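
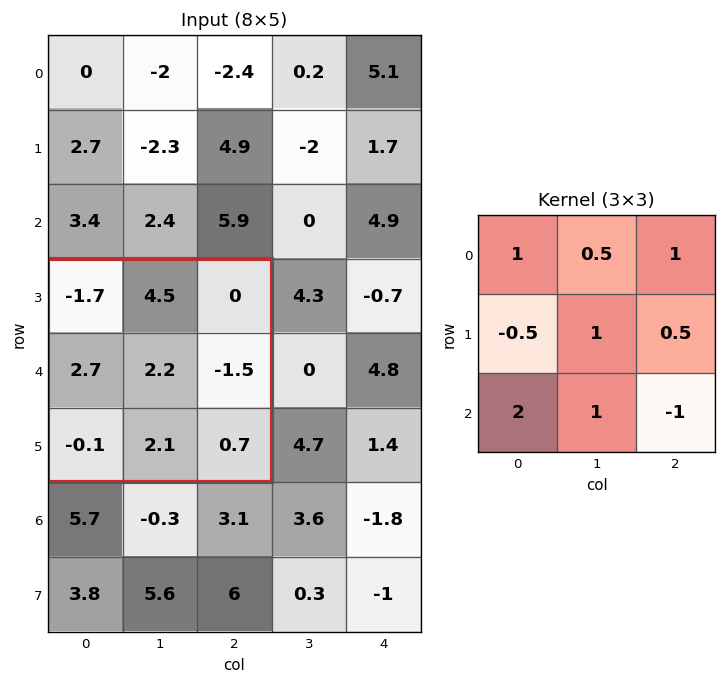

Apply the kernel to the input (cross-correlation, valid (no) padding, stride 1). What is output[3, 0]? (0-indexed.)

1.85

The receptive field on the input at this output position is [-1.7 4.5 0 / 2.7 2.2 -1.5 / -0.1 2.1 0.7]. Elementwise product with the kernel and sum: -1.7·1 + 4.5·0.5 + 0·1 + 2.7·-0.5 + 2.2·1 + -1.5·0.5 + -0.1·2 + 2.1·1 + 0.7·-1.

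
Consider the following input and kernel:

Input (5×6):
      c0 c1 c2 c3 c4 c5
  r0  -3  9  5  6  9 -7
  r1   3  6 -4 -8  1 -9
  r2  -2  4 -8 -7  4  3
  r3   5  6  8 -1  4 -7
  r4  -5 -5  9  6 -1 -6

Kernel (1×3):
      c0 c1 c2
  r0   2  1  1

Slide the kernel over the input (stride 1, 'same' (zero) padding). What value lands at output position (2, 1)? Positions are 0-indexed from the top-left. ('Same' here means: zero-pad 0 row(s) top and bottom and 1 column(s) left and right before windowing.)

-8

The receptive field on the zero-padded input at this output position is [-2 4 -8]. Elementwise product with the kernel and sum: -2·2 + 4·1 + -8·1.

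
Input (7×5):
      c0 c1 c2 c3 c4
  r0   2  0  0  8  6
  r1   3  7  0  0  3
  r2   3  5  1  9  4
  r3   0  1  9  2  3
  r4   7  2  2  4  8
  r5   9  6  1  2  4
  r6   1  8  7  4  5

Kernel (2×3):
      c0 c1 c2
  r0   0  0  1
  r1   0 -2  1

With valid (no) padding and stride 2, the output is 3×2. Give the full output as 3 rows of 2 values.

Output[0,0]: The receptive field on the input at this output position is [2 0 0 / 3 7 0]. Elementwise product with the kernel and sum: 0·1 + 7·-2 + 0·1.
Output[0,1]: The receptive field on the input at this output position is [0 8 6 / 0 0 3]. Elementwise product with the kernel and sum: 6·1 + 0·-2 + 3·1.

-14 9
8 3
-9 8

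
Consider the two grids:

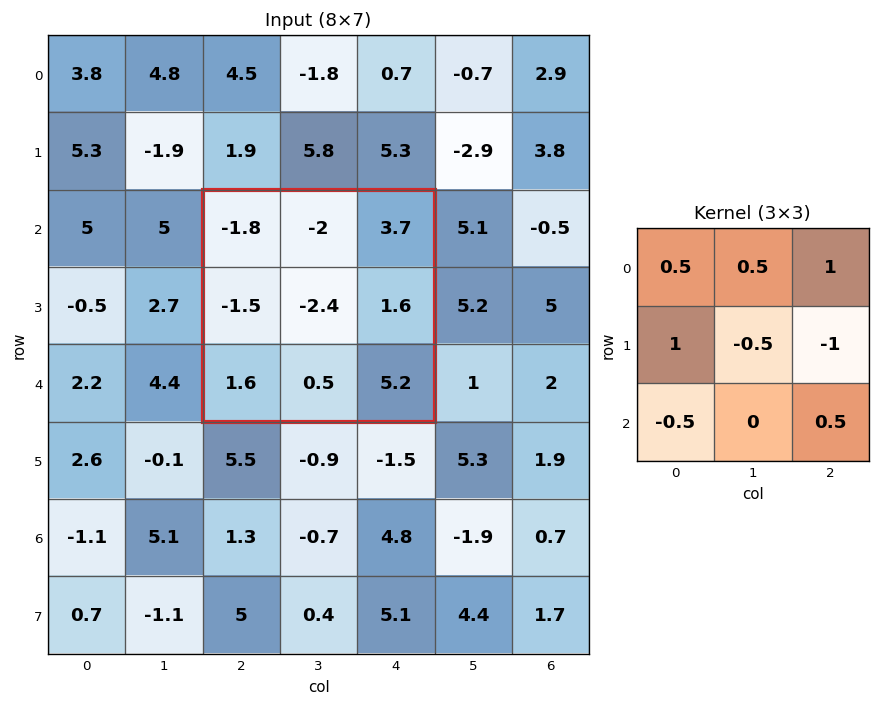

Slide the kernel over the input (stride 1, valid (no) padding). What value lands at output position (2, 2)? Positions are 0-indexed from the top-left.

The receptive field on the input at this output position is [-1.8 -2 3.7 / -1.5 -2.4 1.6 / 1.6 0.5 5.2]. Elementwise product with the kernel and sum: -1.8·0.5 + -2·0.5 + 3.7·1 + -1.5·1 + -2.4·-0.5 + 1.6·-1 + 1.6·-0.5 + 5.2·0.5.

1.7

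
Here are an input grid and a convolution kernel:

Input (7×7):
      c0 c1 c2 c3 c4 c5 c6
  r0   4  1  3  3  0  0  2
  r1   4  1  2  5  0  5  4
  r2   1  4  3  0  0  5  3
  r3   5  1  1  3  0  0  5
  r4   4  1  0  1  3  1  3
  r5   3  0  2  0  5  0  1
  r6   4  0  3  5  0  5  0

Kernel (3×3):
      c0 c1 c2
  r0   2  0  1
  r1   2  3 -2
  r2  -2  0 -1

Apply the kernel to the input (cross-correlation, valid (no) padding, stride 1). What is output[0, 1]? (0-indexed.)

The receptive field on the input at this output position is [1 3 3 / 1 2 5 / 4 3 0]. Elementwise product with the kernel and sum: 1·2 + 3·1 + 1·2 + 2·3 + 5·-2 + 4·-2 + 0·-1.

-5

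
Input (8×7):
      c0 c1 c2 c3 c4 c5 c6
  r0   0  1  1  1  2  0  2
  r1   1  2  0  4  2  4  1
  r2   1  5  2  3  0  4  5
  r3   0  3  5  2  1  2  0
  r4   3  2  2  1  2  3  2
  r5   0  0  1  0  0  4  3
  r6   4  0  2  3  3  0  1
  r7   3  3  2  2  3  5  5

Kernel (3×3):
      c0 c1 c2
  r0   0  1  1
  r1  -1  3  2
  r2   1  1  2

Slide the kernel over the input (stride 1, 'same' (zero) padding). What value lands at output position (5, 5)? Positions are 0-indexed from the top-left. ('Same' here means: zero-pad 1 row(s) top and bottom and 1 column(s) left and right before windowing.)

28

The receptive field on the zero-padded input at this output position is [2 3 2 / 0 4 3 / 3 0 1]. Elementwise product with the kernel and sum: 3·1 + 2·1 + 0·-1 + 4·3 + 3·2 + 3·1 + 0·1 + 1·2.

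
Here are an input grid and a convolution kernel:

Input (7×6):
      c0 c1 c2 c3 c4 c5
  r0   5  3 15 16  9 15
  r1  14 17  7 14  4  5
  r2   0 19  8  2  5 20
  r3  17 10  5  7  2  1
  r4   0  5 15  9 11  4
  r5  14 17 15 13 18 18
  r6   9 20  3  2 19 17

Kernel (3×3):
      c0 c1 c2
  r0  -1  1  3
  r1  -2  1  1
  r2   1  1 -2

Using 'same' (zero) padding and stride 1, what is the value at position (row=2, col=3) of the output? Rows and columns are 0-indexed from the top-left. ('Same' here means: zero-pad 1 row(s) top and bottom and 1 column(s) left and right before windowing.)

18

The receptive field on the zero-padded input at this output position is [7 14 4 / 8 2 5 / 5 7 2]. Elementwise product with the kernel and sum: 7·-1 + 14·1 + 4·3 + 8·-2 + 2·1 + 5·1 + 5·1 + 7·1 + 2·-2.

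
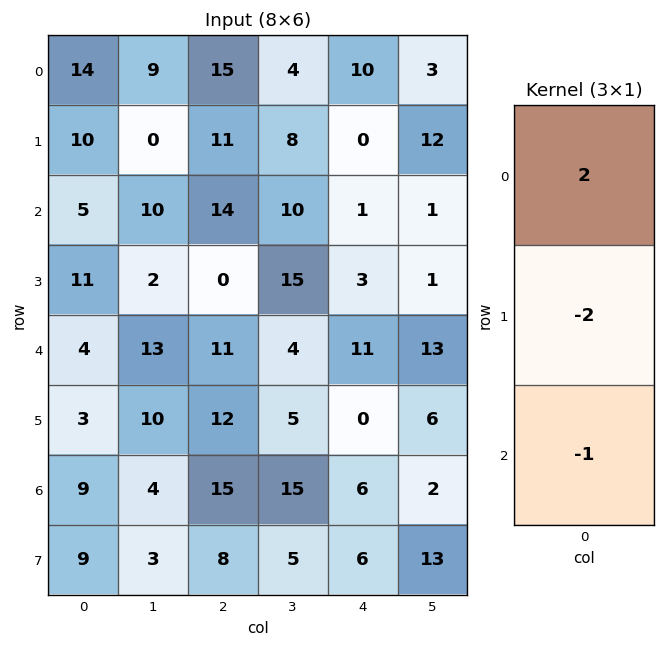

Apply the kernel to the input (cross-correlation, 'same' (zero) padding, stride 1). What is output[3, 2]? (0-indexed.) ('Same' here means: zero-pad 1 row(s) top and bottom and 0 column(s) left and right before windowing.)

17

The receptive field on the zero-padded input at this output position is [14 / 0 / 11]. Elementwise product with the kernel and sum: 14·2 + 0·-2 + 11·-1.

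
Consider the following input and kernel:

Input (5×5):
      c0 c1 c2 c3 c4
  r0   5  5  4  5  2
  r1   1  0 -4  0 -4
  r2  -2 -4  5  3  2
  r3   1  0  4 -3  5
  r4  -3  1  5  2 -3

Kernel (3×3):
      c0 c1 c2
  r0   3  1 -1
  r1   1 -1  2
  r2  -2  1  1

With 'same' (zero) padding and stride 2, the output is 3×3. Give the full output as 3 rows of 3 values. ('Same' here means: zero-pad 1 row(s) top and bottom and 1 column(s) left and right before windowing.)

Output[0,0]: The receptive field on the zero-padded input at this output position is [0 0 0 / 0 5 5 / 0 1 0]. Elementwise product with the kernel and sum: 0·3 + 0·1 + 0·-1 + 0·1 + 5·-1 + 5·2 + 0·-2 + 1·1 + 0·1.

6 7 -1
-4 -6 8
6 7 1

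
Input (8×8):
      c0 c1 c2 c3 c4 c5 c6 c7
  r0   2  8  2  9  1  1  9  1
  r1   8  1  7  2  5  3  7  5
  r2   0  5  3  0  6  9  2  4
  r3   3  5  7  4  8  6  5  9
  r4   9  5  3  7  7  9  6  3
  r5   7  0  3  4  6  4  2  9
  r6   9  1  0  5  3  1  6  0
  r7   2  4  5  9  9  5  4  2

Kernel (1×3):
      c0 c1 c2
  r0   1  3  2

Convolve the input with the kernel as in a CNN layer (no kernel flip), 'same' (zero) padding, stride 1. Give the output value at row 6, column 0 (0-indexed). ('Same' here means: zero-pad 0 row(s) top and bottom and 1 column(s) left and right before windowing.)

29

The receptive field on the zero-padded input at this output position is [0 9 1]. Elementwise product with the kernel and sum: 0·1 + 9·3 + 1·2.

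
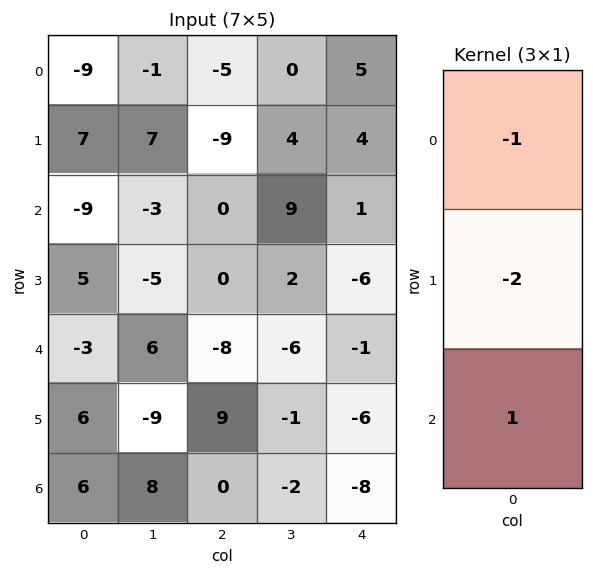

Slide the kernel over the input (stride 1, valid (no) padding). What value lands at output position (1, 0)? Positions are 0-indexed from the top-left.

The receptive field on the input at this output position is [7 / -9 / 5]. Elementwise product with the kernel and sum: 7·-1 + -9·-2 + 5·1.

16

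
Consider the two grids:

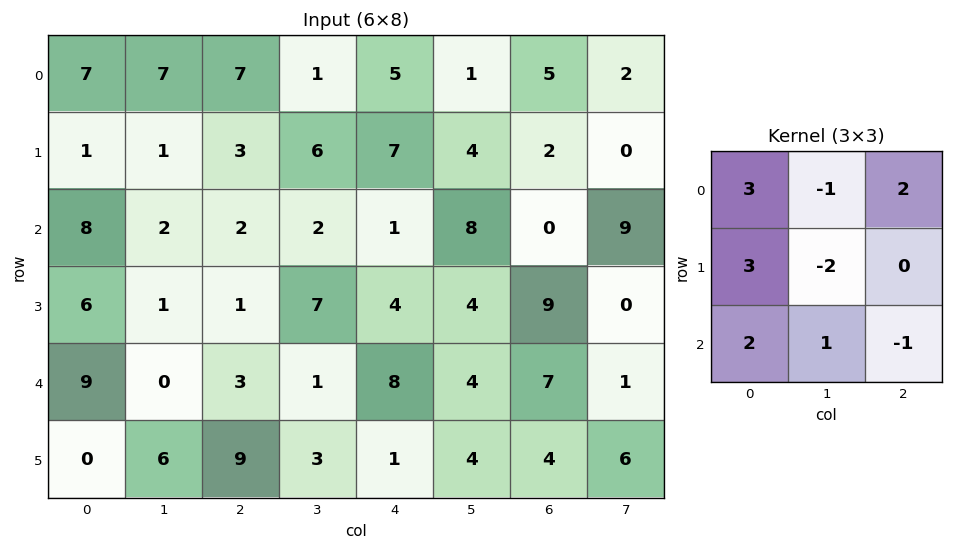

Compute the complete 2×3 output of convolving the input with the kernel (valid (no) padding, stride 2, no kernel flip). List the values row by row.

45 32 47
57 -6 12

Output[0,0]: The receptive field on the input at this output position is [7 7 7 / 1 1 3 / 8 2 2]. Elementwise product with the kernel and sum: 7·3 + 7·-1 + 7·2 + 1·3 + 1·-2 + 8·2 + 2·1 + 2·-1.
Output[0,1]: The receptive field on the input at this output position is [7 1 5 / 3 6 7 / 2 2 1]. Elementwise product with the kernel and sum: 7·3 + 1·-1 + 5·2 + 3·3 + 6·-2 + 2·2 + 2·1 + 1·-1.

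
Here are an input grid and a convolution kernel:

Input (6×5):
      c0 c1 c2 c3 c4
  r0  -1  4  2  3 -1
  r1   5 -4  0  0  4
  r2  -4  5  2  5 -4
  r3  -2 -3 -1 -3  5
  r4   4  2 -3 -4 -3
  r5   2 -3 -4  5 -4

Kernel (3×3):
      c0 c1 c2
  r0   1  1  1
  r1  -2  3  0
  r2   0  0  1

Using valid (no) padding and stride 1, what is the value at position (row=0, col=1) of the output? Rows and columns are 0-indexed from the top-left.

The receptive field on the input at this output position is [4 2 3 / -4 0 0 / 5 2 5]. Elementwise product with the kernel and sum: 4·1 + 2·1 + 3·1 + -4·-2 + 0·3 + 5·1.

22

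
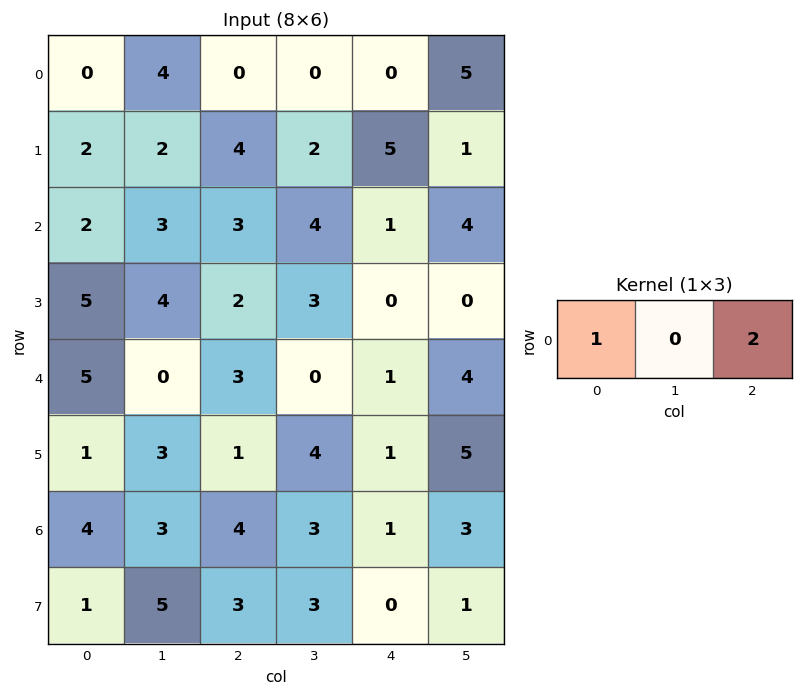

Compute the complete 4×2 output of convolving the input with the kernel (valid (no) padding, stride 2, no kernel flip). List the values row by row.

Output[0,0]: The receptive field on the input at this output position is [0 4 0]. Elementwise product with the kernel and sum: 0·1 + 0·2.
Output[0,1]: The receptive field on the input at this output position is [0 0 0]. Elementwise product with the kernel and sum: 0·1 + 0·2.

0 0
8 5
11 5
12 6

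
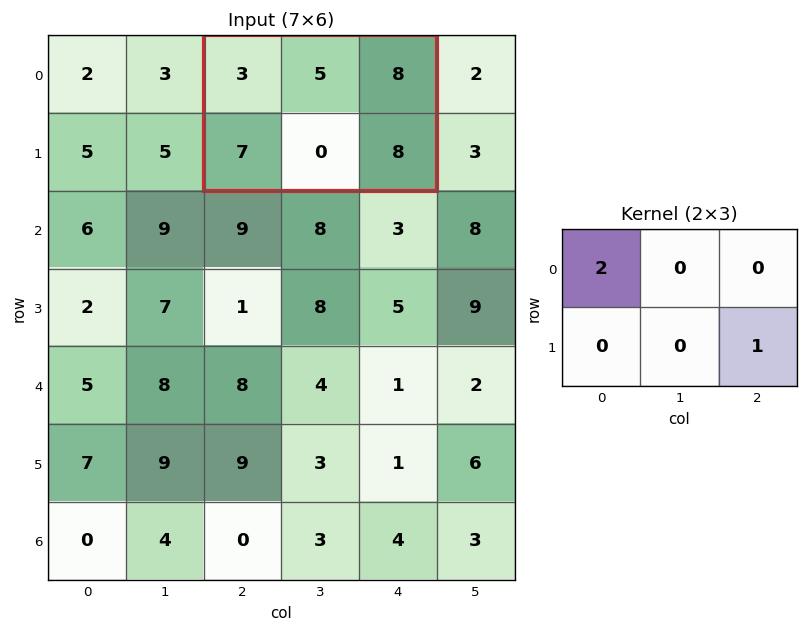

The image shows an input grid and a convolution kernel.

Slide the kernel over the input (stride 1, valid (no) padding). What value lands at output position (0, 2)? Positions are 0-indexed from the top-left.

The receptive field on the input at this output position is [3 5 8 / 7 0 8]. Elementwise product with the kernel and sum: 3·2 + 8·1.

14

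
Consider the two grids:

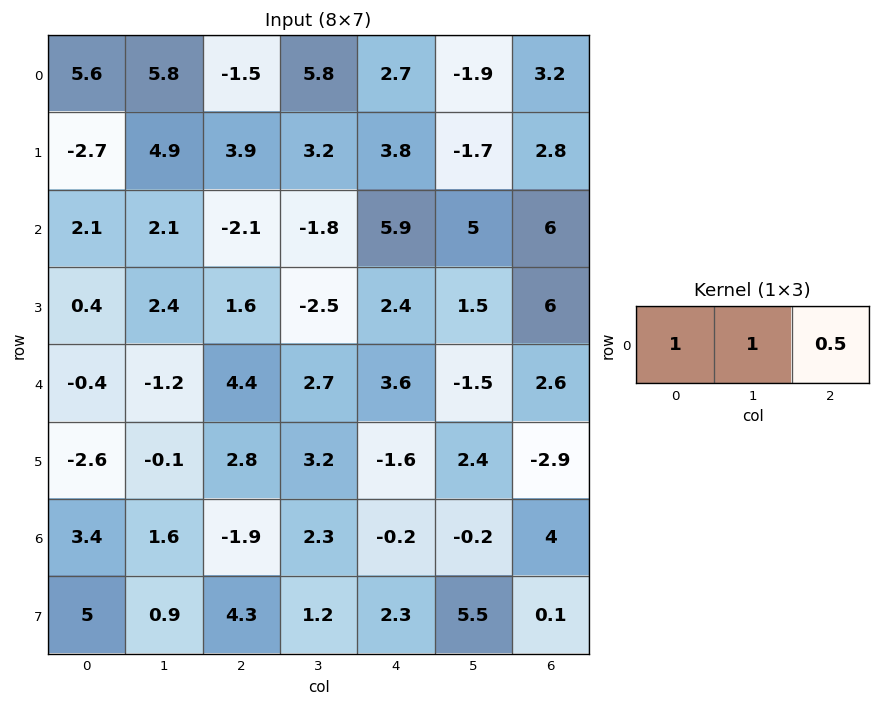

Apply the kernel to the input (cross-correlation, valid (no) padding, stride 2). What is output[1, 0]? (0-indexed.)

The receptive field on the input at this output position is [2.1 2.1 -2.1]. Elementwise product with the kernel and sum: 2.1·1 + 2.1·1 + -2.1·0.5.

3.15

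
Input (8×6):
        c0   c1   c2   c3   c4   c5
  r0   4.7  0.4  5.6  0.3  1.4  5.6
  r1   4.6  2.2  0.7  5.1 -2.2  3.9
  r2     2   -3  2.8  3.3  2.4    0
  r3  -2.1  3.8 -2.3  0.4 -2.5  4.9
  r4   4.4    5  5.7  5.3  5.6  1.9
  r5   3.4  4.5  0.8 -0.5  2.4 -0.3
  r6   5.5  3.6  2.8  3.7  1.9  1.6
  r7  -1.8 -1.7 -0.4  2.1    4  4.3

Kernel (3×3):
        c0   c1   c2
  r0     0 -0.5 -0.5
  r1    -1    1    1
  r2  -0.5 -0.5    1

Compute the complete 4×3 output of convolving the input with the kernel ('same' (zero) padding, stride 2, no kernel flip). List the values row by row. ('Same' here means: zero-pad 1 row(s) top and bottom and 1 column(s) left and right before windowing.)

5 9.15 9.15
0.45 5.85 4.2
11.35 3.8 -0.25
4.35 5.9 0

Output[0,0]: The receptive field on the zero-padded input at this output position is [0 0 0 / 0 4.7 0.4 / 0 4.6 2.2]. Elementwise product with the kernel and sum: 0·-0.5 + 0·-0.5 + 0·-1 + 4.7·1 + 0.4·1 + 0·-0.5 + 4.6·-0.5 + 2.2·1.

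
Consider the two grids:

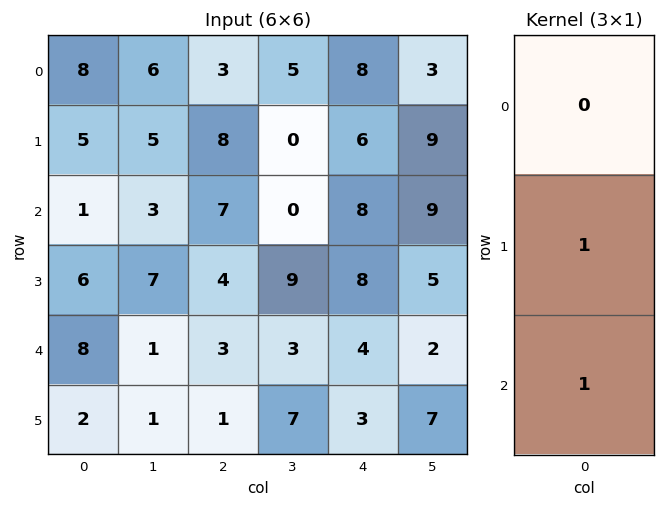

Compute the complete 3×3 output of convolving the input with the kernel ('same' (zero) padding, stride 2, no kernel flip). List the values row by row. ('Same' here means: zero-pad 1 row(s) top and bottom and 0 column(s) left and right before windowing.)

13 11 14
7 11 16
10 4 7

Output[0,0]: The receptive field on the zero-padded input at this output position is [0 / 8 / 5]. Elementwise product with the kernel and sum: 8·1 + 5·1.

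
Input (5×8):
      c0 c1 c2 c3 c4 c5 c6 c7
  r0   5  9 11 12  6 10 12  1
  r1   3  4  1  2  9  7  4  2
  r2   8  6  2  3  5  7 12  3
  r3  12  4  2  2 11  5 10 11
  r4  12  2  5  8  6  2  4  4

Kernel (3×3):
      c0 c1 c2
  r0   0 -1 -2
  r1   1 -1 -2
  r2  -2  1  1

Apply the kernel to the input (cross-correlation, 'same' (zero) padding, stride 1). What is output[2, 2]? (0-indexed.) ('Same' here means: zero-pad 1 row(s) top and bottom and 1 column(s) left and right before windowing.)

The receptive field on the zero-padded input at this output position is [4 1 2 / 6 2 3 / 4 2 2]. Elementwise product with the kernel and sum: 1·-1 + 2·-2 + 6·1 + 2·-1 + 3·-2 + 4·-2 + 2·1 + 2·1.

-11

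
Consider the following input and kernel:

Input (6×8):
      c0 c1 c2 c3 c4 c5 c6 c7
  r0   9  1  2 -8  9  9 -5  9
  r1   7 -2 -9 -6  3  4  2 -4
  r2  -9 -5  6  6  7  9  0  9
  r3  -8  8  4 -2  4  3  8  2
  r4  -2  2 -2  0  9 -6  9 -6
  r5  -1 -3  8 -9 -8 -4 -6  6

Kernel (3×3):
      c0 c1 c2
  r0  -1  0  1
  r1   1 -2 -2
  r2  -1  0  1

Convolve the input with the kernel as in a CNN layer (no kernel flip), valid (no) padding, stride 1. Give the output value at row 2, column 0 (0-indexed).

-17

The receptive field on the input at this output position is [-9 -5 6 / -8 8 4 / -2 2 -2]. Elementwise product with the kernel and sum: -9·-1 + 6·1 + -8·1 + 8·-2 + 4·-2 + -2·-1 + -2·1.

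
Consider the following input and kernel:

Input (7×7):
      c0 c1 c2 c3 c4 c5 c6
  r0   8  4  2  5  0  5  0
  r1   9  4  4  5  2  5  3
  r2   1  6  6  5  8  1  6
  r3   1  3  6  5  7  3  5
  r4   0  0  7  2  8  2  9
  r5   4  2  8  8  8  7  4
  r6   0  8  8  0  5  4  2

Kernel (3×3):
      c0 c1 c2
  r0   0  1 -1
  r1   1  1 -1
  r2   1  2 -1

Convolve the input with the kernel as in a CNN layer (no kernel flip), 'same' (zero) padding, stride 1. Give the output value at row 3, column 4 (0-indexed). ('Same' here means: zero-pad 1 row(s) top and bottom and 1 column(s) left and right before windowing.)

32

The receptive field on the zero-padded input at this output position is [5 8 1 / 5 7 3 / 2 8 2]. Elementwise product with the kernel and sum: 8·1 + 1·-1 + 5·1 + 7·1 + 3·-1 + 2·1 + 8·2 + 2·-1.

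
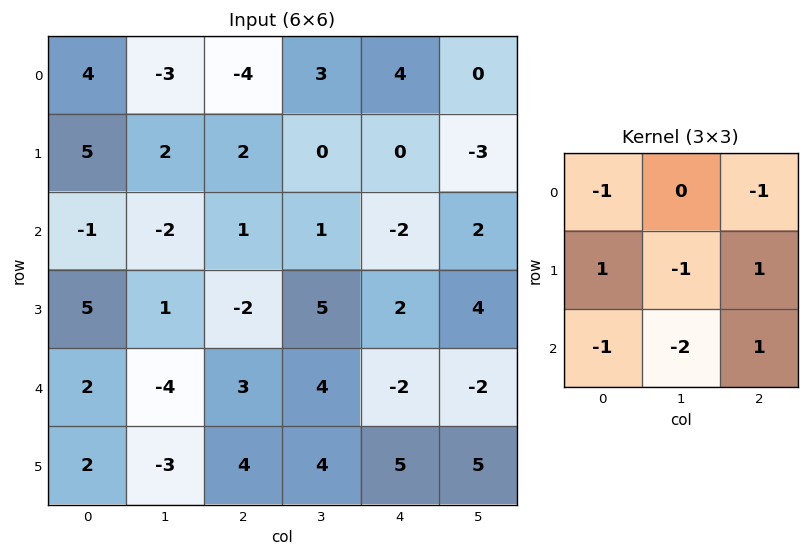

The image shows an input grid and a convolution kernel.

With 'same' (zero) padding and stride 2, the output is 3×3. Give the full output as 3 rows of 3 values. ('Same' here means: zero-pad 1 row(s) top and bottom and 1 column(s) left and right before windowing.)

-15 -2 -4
-12 4 3
-14 -10 -14

Output[0,0]: The receptive field on the zero-padded input at this output position is [0 0 0 / 0 4 -3 / 0 5 2]. Elementwise product with the kernel and sum: 0·-1 + 0·-1 + 0·1 + 4·-1 + -3·1 + 0·-1 + 5·-2 + 2·1.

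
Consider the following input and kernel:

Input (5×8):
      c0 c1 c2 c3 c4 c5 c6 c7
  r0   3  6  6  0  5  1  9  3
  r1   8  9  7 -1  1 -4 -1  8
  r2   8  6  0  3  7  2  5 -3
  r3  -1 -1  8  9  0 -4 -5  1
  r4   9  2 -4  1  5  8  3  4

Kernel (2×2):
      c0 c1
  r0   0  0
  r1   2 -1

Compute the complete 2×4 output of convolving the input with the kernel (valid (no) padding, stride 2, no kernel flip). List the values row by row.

Output[0,0]: The receptive field on the input at this output position is [3 6 / 8 9]. Elementwise product with the kernel and sum: 8·2 + 9·-1.

7 15 6 -10
-1 7 4 -11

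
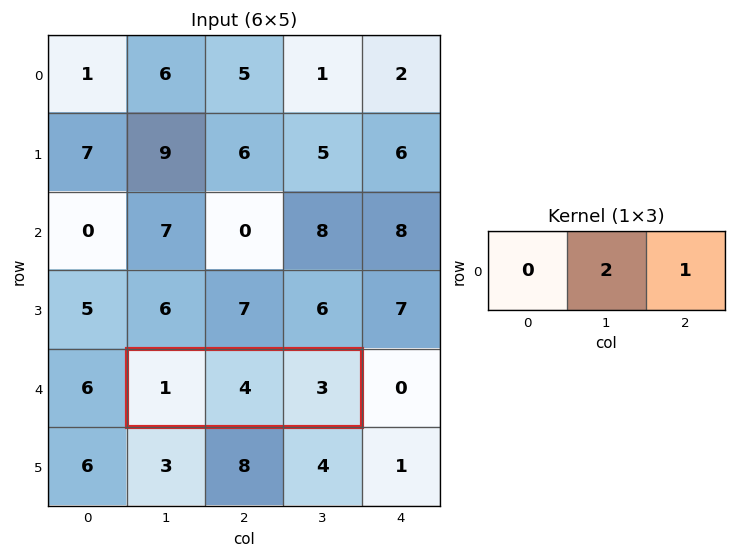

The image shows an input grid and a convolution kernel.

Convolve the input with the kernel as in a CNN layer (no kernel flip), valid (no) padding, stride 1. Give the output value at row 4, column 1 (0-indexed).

The receptive field on the input at this output position is [1 4 3]. Elementwise product with the kernel and sum: 4·2 + 3·1.

11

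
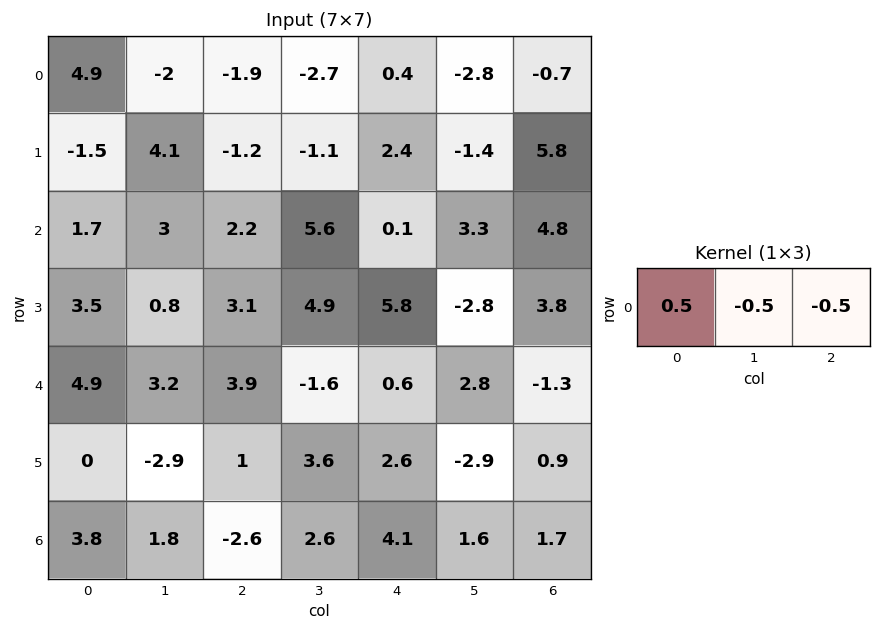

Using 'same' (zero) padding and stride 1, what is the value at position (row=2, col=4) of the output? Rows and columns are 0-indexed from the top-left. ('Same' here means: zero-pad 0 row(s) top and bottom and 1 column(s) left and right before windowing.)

The receptive field on the zero-padded input at this output position is [5.6 0.1 3.3]. Elementwise product with the kernel and sum: 5.6·0.5 + 0.1·-0.5 + 3.3·-0.5.

1.1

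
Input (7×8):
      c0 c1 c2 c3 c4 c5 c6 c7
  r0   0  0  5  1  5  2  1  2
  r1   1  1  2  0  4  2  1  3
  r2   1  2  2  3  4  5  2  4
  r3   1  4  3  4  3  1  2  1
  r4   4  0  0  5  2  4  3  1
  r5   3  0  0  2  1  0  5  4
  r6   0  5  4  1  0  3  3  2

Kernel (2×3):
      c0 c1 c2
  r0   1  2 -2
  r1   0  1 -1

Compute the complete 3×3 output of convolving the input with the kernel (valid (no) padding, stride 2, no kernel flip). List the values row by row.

Output[0,0]: The receptive field on the input at this output position is [0 0 5 / 1 1 2]. Elementwise product with the kernel and sum: 0·1 + 0·2 + 5·-2 + 1·1 + 2·-1.
Output[0,1]: The receptive field on the input at this output position is [5 1 5 / 2 0 4]. Elementwise product with the kernel and sum: 5·1 + 1·2 + 5·-2 + 0·1 + 4·-1.

-11 -7 8
2 1 9
4 7 -1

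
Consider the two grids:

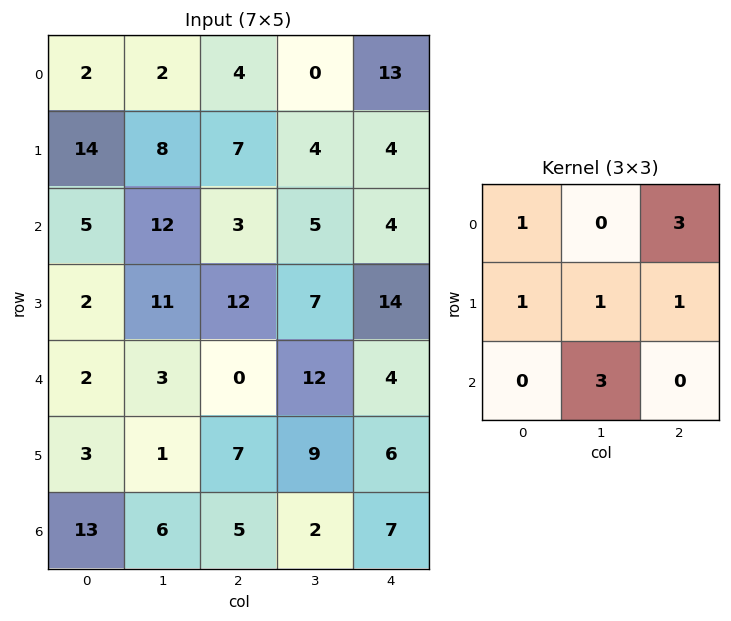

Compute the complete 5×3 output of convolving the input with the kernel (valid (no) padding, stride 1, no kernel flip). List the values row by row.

79 30 73
88 76 52
48 57 84
46 68 97
31 71 40

Output[0,0]: The receptive field on the input at this output position is [2 2 4 / 14 8 7 / 5 12 3]. Elementwise product with the kernel and sum: 2·1 + 4·3 + 14·1 + 8·1 + 7·1 + 12·3.
Output[0,1]: The receptive field on the input at this output position is [2 4 0 / 8 7 4 / 12 3 5]. Elementwise product with the kernel and sum: 2·1 + 0·3 + 8·1 + 7·1 + 4·1 + 3·3.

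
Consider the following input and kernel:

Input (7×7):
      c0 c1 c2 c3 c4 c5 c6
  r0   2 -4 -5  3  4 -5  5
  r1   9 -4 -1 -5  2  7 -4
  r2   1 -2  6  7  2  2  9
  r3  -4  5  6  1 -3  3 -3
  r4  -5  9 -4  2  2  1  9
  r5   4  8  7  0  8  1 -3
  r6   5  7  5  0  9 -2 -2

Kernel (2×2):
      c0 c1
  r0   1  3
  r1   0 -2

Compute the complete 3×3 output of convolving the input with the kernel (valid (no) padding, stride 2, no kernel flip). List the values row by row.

Output[0,0]: The receptive field on the input at this output position is [2 -4 / 9 -4]. Elementwise product with the kernel and sum: 2·1 + -4·3 + -4·-2.
Output[0,1]: The receptive field on the input at this output position is [-5 3 / -1 -5]. Elementwise product with the kernel and sum: -5·1 + 3·3 + -5·-2.

-2 14 -25
-15 25 2
6 2 3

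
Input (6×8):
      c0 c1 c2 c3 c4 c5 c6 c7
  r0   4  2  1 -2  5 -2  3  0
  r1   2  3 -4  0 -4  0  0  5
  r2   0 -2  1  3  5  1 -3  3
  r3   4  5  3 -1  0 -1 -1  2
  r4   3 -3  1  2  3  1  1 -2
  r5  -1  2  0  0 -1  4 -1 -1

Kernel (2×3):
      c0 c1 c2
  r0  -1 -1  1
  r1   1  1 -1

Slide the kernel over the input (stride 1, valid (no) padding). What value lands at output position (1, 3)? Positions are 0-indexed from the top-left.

11

The receptive field on the input at this output position is [0 -4 0 / 3 5 1]. Elementwise product with the kernel and sum: 0·-1 + -4·-1 + 0·1 + 3·1 + 5·1 + 1·-1.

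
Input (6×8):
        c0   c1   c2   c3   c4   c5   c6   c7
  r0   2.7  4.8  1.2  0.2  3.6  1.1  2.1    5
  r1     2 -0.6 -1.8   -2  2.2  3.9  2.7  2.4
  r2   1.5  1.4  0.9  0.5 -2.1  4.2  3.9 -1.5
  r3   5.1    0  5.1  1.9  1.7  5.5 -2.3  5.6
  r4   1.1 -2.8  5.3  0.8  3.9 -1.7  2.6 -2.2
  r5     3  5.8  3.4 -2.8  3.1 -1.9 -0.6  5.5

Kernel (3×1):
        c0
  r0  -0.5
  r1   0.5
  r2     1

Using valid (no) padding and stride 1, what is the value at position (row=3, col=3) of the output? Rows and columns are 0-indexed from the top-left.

The receptive field on the input at this output position is [1.9 / 0.8 / -2.8]. Elementwise product with the kernel and sum: 1.9·-0.5 + 0.8·0.5 + -2.8·1.

-3.35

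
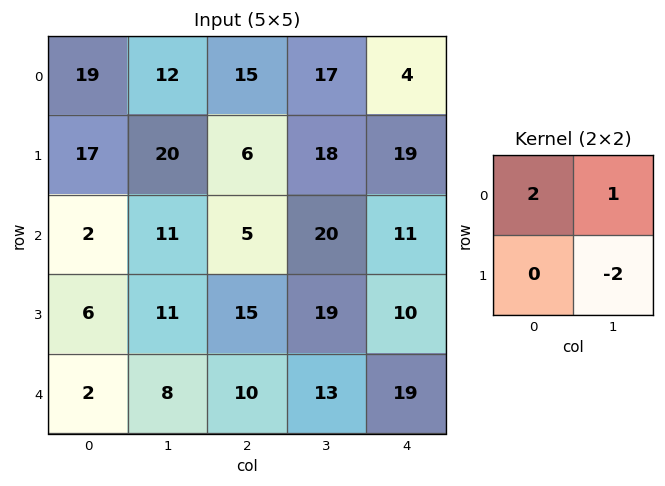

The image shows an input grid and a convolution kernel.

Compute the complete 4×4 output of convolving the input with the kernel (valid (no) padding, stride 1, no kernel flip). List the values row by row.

10 27 11 0
32 36 -10 33
-7 -3 -8 31
7 17 23 10

Output[0,0]: The receptive field on the input at this output position is [19 12 / 17 20]. Elementwise product with the kernel and sum: 19·2 + 12·1 + 20·-2.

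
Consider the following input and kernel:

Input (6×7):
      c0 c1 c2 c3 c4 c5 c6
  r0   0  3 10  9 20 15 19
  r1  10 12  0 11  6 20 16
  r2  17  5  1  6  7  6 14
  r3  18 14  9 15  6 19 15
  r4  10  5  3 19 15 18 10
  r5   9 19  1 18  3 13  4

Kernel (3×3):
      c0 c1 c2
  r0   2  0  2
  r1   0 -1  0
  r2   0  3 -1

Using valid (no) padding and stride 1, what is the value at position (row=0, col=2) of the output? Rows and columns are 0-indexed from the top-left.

60

The receptive field on the input at this output position is [10 9 20 / 0 11 6 / 1 6 7]. Elementwise product with the kernel and sum: 10·2 + 20·2 + 11·-1 + 6·3 + 7·-1.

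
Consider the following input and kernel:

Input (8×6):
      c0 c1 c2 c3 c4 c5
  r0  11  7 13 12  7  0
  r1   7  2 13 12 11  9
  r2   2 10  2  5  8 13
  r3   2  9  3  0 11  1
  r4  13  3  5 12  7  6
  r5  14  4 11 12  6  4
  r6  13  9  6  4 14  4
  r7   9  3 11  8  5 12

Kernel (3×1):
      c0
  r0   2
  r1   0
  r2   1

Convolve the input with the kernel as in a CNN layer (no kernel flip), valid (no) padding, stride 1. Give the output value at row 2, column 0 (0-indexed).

17

The receptive field on the input at this output position is [2 / 2 / 13]. Elementwise product with the kernel and sum: 2·2 + 13·1.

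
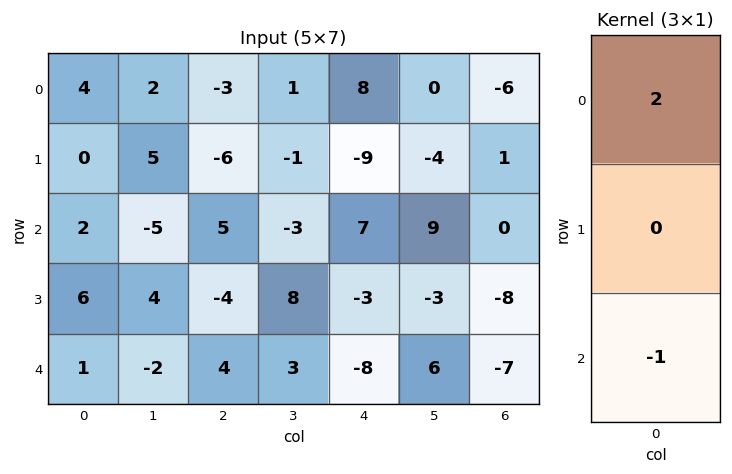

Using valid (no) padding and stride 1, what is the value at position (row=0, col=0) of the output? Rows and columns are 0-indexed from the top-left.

The receptive field on the input at this output position is [4 / 0 / 2]. Elementwise product with the kernel and sum: 4·2 + 2·-1.

6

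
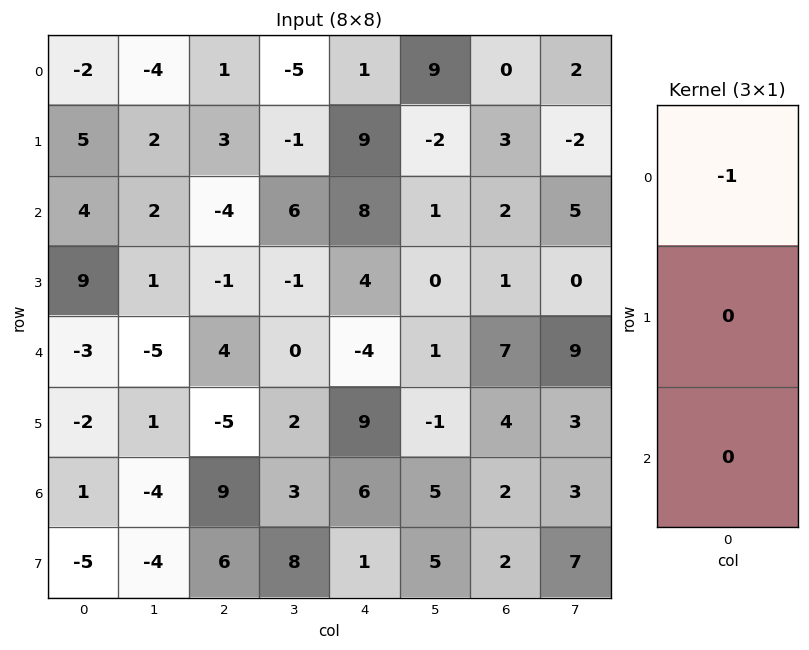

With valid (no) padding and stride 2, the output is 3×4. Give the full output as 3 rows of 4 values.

2 -1 -1 0
-4 4 -8 -2
3 -4 4 -7

Output[0,0]: The receptive field on the input at this output position is [-2 / 5 / 4]. Elementwise product with the kernel and sum: -2·-1.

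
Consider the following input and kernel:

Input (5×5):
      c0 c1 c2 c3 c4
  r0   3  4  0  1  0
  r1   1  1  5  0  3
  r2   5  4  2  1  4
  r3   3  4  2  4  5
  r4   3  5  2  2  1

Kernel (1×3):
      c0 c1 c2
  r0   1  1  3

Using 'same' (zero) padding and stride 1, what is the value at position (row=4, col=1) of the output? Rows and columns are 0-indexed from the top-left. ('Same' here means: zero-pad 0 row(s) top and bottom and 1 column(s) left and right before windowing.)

The receptive field on the zero-padded input at this output position is [3 5 2]. Elementwise product with the kernel and sum: 3·1 + 5·1 + 2·3.

14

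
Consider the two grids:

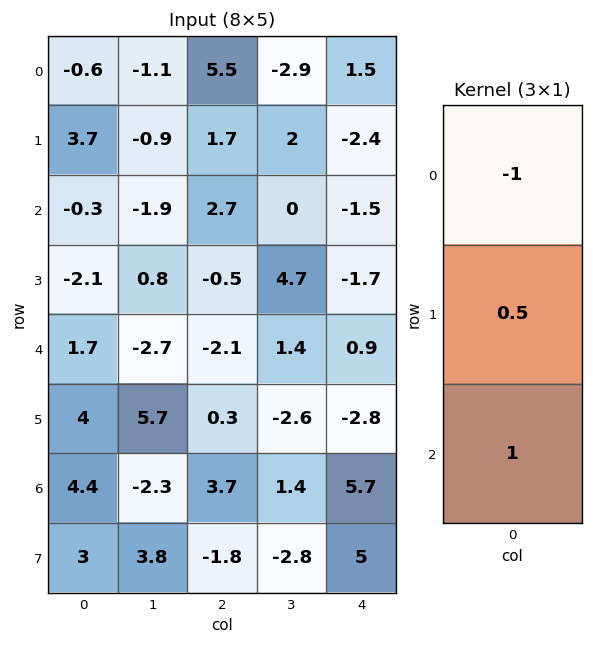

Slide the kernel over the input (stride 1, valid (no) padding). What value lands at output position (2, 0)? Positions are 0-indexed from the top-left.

The receptive field on the input at this output position is [-0.3 / -2.1 / 1.7]. Elementwise product with the kernel and sum: -0.3·-1 + -2.1·0.5 + 1.7·1.

0.95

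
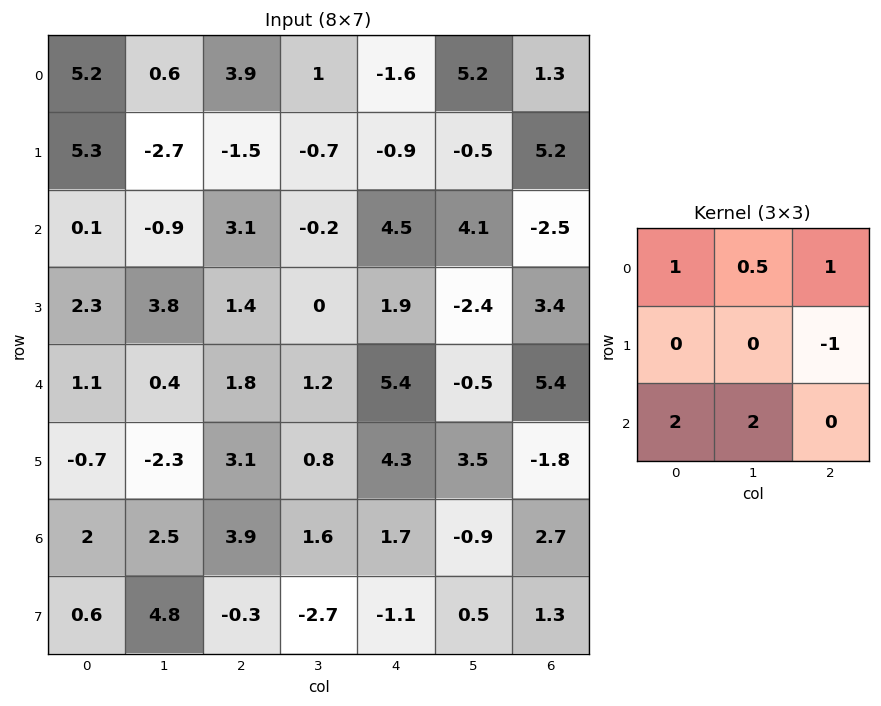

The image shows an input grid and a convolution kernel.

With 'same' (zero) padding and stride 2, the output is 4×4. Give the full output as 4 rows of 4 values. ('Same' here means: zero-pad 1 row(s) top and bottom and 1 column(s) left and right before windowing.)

10 -9.4 -8.4 9.4
5.45 6.45 -1.95 4.1
3.15 4.9 9.25 2.7
-3.95 7.45 -0.25 6.2

Output[0,0]: The receptive field on the zero-padded input at this output position is [0 0 0 / 0 5.2 0.6 / 0 5.3 -2.7]. Elementwise product with the kernel and sum: 0·1 + 0·0.5 + 0·1 + 0.6·-1 + 0·2 + 5.3·2.
Output[0,1]: The receptive field on the zero-padded input at this output position is [0 0 0 / 0.6 3.9 1 / -2.7 -1.5 -0.7]. Elementwise product with the kernel and sum: 0·1 + 0·0.5 + 0·1 + 1·-1 + -2.7·2 + -1.5·2.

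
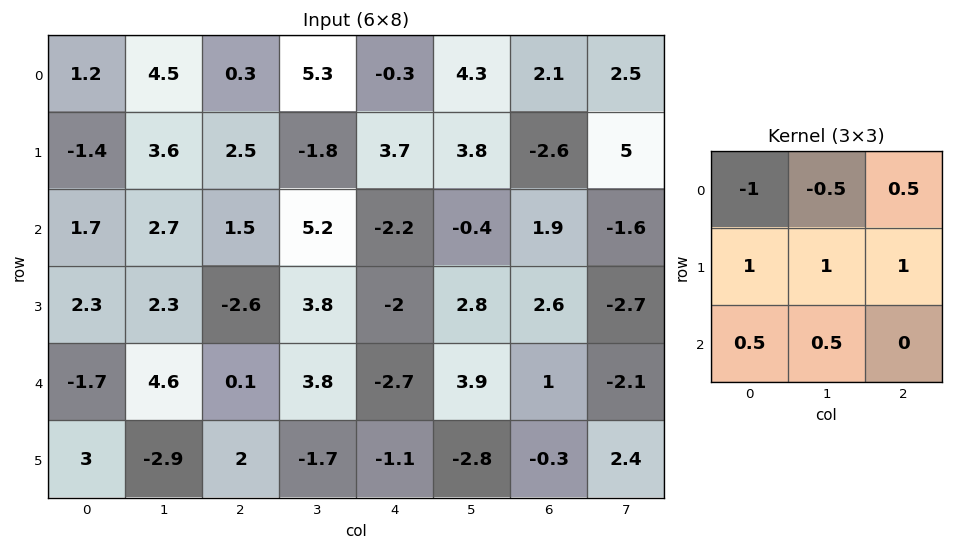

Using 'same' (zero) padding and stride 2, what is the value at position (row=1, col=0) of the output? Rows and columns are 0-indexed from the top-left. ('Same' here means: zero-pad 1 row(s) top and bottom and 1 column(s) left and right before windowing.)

8.05

The receptive field on the zero-padded input at this output position is [0 -1.4 3.6 / 0 1.7 2.7 / 0 2.3 2.3]. Elementwise product with the kernel and sum: 0·-1 + -1.4·-0.5 + 3.6·0.5 + 0·1 + 1.7·1 + 2.7·1 + 0·0.5 + 2.3·0.5.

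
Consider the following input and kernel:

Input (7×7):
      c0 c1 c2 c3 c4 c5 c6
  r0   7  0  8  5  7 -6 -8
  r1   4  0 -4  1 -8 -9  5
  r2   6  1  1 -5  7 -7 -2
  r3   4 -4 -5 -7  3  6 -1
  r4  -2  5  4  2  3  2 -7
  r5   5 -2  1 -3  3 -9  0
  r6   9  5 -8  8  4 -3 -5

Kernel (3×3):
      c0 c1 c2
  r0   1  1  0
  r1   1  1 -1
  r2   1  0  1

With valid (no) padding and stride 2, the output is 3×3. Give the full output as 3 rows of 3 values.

22 26 -16
14 -12 6
6 -3 -2

Output[0,0]: The receptive field on the input at this output position is [7 0 8 / 4 0 -4 / 6 1 1]. Elementwise product with the kernel and sum: 7·1 + 0·1 + 4·1 + 0·1 + -4·-1 + 6·1 + 1·1.
Output[0,1]: The receptive field on the input at this output position is [8 5 7 / -4 1 -8 / 1 -5 7]. Elementwise product with the kernel and sum: 8·1 + 5·1 + -4·1 + 1·1 + -8·-1 + 1·1 + 7·1.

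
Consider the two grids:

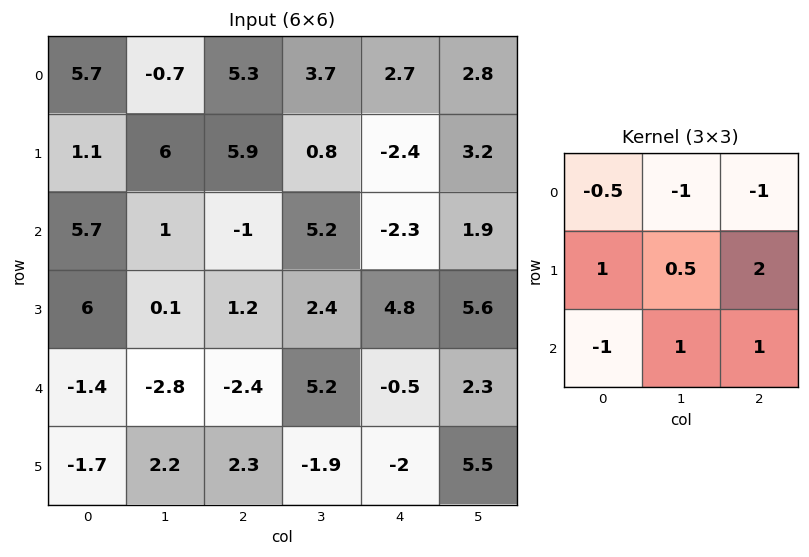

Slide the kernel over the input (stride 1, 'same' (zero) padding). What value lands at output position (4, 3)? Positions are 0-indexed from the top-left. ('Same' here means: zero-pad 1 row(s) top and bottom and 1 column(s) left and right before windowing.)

-14.8

The receptive field on the zero-padded input at this output position is [1.2 2.4 4.8 / -2.4 5.2 -0.5 / 2.3 -1.9 -2]. Elementwise product with the kernel and sum: 1.2·-0.5 + 2.4·-1 + 4.8·-1 + -2.4·1 + 5.2·0.5 + -0.5·2 + 2.3·-1 + -1.9·1 + -2·1.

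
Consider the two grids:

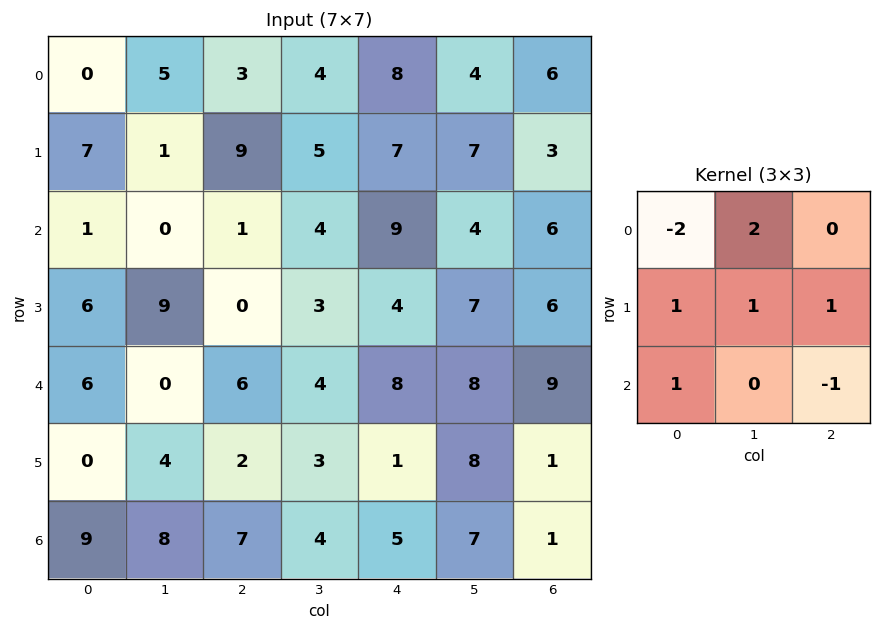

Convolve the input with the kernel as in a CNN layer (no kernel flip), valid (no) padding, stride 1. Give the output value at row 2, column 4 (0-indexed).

6

The receptive field on the input at this output position is [9 4 6 / 4 7 6 / 8 8 9]. Elementwise product with the kernel and sum: 9·-2 + 4·2 + 4·1 + 7·1 + 6·1 + 8·1 + 9·-1.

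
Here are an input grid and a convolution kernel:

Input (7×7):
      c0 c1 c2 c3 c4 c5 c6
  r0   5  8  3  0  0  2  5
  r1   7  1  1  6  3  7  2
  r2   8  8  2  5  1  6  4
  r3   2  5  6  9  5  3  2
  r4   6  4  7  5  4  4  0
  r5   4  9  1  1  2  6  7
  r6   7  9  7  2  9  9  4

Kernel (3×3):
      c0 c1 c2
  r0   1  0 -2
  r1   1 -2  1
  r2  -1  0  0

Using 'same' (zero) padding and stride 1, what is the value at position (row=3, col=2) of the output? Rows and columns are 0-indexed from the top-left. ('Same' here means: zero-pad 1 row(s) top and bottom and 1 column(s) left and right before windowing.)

The receptive field on the zero-padded input at this output position is [8 2 5 / 5 6 9 / 4 7 5]. Elementwise product with the kernel and sum: 8·1 + 5·-2 + 5·1 + 6·-2 + 9·1 + 4·-1.

-4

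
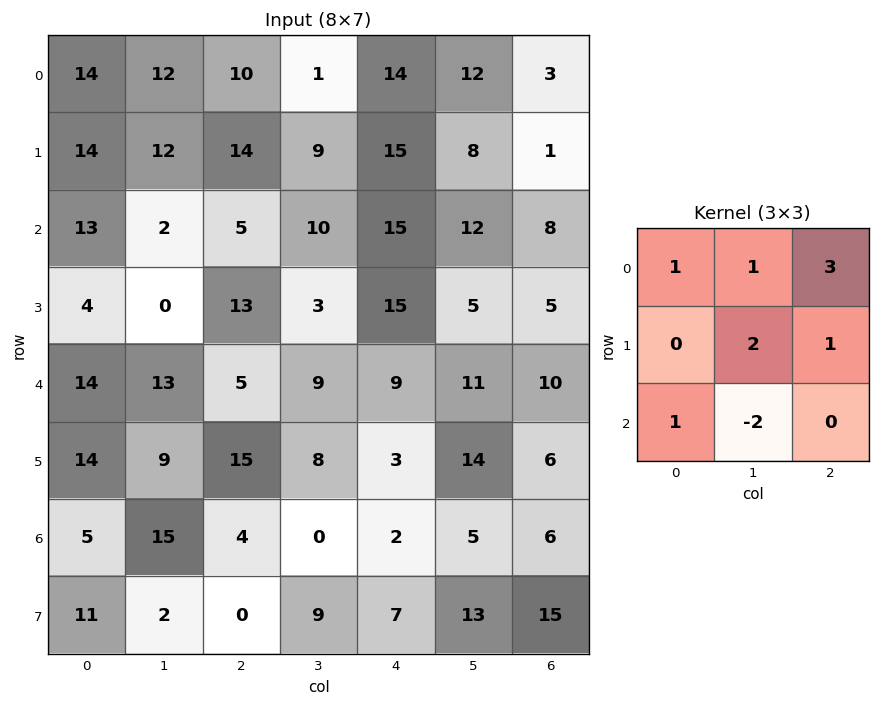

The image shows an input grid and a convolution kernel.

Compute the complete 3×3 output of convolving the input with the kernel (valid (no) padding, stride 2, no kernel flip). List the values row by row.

103 71 43
31 68 53
50 64 76

Output[0,0]: The receptive field on the input at this output position is [14 12 10 / 14 12 14 / 13 2 5]. Elementwise product with the kernel and sum: 14·1 + 12·1 + 10·3 + 12·2 + 14·1 + 13·1 + 2·-2.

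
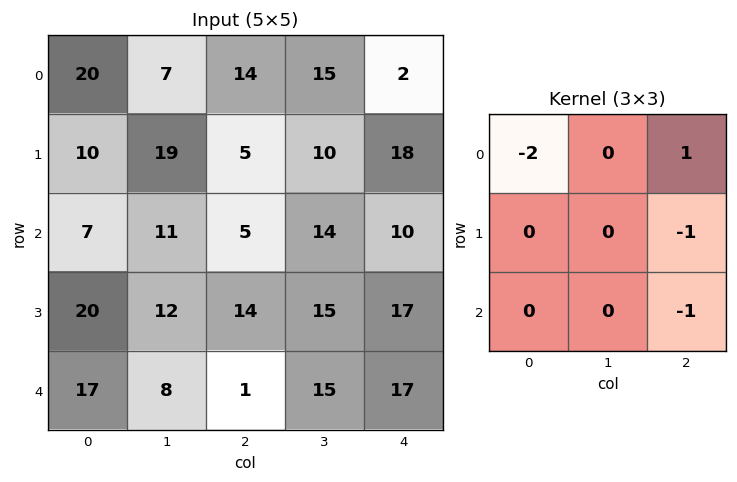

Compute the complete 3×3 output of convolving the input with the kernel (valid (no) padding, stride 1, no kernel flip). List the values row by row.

Output[0,0]: The receptive field on the input at this output position is [20 7 14 / 10 19 5 / 7 11 5]. Elementwise product with the kernel and sum: 20·-2 + 14·1 + 5·-1 + 5·-1.

-36 -23 -54
-34 -57 -19
-24 -38 -34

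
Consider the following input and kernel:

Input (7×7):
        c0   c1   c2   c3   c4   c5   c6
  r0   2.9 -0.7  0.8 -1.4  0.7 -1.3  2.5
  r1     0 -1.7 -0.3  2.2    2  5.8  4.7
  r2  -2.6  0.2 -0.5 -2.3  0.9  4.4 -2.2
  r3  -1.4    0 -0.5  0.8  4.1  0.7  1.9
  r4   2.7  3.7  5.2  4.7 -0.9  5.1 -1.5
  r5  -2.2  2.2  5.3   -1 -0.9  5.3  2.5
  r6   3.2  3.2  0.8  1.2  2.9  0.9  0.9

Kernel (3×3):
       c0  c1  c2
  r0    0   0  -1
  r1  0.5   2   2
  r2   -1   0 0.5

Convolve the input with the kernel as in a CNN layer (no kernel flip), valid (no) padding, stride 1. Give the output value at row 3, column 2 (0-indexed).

The receptive field on the input at this output position is [-0.5 0.8 4.1 / 5.2 4.7 -0.9 / 5.3 -1 -0.9]. Elementwise product with the kernel and sum: 4.1·-1 + 5.2·0.5 + 4.7·2 + -0.9·2 + 5.3·-1 + -0.9·0.5.

0.35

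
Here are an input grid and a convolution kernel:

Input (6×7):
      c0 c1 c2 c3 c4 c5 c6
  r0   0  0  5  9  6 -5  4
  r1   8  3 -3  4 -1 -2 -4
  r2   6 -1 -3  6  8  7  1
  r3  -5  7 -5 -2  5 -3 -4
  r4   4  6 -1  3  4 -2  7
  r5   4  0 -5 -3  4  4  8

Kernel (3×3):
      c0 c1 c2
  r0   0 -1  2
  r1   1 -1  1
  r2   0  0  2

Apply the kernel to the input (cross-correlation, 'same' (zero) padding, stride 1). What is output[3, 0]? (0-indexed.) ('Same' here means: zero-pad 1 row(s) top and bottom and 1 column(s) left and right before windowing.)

The receptive field on the zero-padded input at this output position is [0 6 -1 / 0 -5 7 / 0 4 6]. Elementwise product with the kernel and sum: 6·-1 + -1·2 + 0·1 + -5·-1 + 7·1 + 6·2.

16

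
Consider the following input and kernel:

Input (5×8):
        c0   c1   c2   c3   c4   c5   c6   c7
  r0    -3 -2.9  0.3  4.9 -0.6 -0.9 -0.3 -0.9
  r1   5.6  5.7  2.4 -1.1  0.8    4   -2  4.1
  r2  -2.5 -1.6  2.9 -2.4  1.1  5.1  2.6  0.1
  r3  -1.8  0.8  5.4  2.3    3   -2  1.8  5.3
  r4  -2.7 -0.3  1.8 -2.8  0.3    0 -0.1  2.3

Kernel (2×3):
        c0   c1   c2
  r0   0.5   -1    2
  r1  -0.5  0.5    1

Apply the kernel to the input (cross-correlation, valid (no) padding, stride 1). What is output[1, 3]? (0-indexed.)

The receptive field on the input at this output position is [-1.1 0.8 4 / -2.4 1.1 5.1]. Elementwise product with the kernel and sum: -1.1·0.5 + 0.8·-1 + 4·2 + -2.4·-0.5 + 1.1·0.5 + 5.1·1.

13.5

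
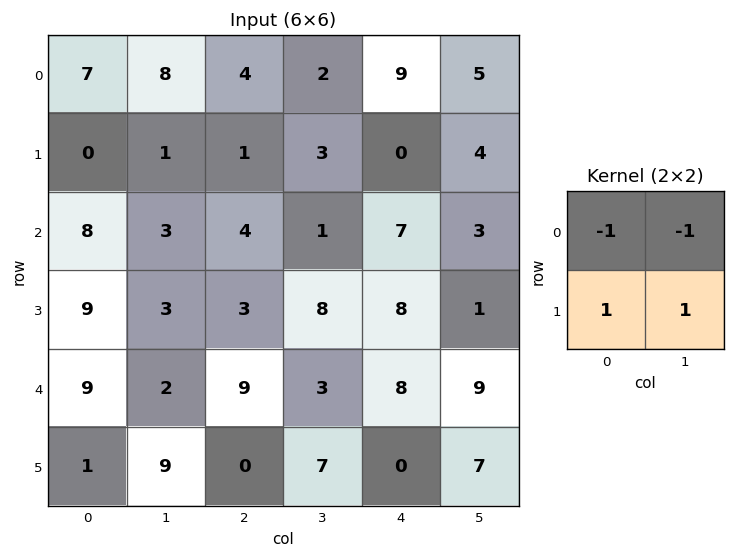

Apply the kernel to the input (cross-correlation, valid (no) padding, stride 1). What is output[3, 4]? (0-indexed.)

The receptive field on the input at this output position is [8 1 / 8 9]. Elementwise product with the kernel and sum: 8·-1 + 1·-1 + 8·1 + 9·1.

8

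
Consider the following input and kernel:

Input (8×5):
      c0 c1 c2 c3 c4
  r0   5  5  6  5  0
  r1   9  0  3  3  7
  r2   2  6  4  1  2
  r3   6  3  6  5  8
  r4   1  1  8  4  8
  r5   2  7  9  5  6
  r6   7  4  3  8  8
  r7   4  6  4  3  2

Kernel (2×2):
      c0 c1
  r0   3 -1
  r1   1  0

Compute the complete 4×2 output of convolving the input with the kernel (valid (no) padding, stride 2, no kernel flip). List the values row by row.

19 16
6 17
4 29
21 5

Output[0,0]: The receptive field on the input at this output position is [5 5 / 9 0]. Elementwise product with the kernel and sum: 5·3 + 5·-1 + 9·1.
Output[0,1]: The receptive field on the input at this output position is [6 5 / 3 3]. Elementwise product with the kernel and sum: 6·3 + 5·-1 + 3·1.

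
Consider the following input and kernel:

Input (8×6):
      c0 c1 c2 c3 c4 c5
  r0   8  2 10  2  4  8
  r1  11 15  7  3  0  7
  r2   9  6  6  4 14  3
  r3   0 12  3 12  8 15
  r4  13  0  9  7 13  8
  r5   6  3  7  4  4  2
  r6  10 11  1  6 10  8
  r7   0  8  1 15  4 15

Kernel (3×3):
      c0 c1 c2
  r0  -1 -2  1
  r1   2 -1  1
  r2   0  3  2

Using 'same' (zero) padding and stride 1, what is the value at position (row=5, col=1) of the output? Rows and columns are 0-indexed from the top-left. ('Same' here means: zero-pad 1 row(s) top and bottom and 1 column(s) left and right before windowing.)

The receptive field on the zero-padded input at this output position is [13 0 9 / 6 3 7 / 10 11 1]. Elementwise product with the kernel and sum: 13·-1 + 0·-2 + 9·1 + 6·2 + 3·-1 + 7·1 + 11·3 + 1·2.

47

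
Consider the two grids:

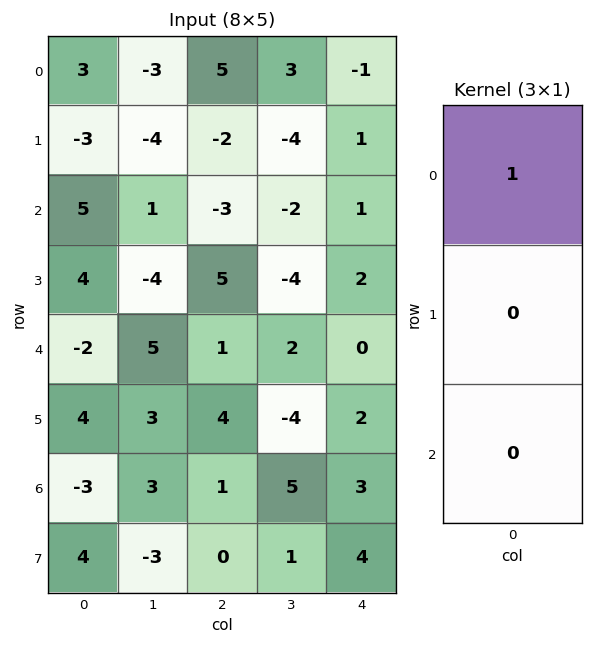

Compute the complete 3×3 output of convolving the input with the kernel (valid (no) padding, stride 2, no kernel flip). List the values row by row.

Output[0,0]: The receptive field on the input at this output position is [3 / -3 / 5]. Elementwise product with the kernel and sum: 3·1.
Output[0,1]: The receptive field on the input at this output position is [5 / -2 / -3]. Elementwise product with the kernel and sum: 5·1.

3 5 -1
5 -3 1
-2 1 0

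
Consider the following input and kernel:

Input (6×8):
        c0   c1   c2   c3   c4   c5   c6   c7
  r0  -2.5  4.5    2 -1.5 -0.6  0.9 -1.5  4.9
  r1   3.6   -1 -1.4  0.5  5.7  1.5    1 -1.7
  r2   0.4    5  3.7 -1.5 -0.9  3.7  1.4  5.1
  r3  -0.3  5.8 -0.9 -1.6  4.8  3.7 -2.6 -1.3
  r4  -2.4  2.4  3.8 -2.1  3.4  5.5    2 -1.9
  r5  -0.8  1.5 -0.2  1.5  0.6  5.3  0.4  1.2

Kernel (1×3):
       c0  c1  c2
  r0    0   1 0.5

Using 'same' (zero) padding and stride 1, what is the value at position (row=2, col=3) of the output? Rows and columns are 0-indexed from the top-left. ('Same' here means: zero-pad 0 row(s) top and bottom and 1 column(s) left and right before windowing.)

-1.95

The receptive field on the zero-padded input at this output position is [3.7 -1.5 -0.9]. Elementwise product with the kernel and sum: -1.5·1 + -0.9·0.5.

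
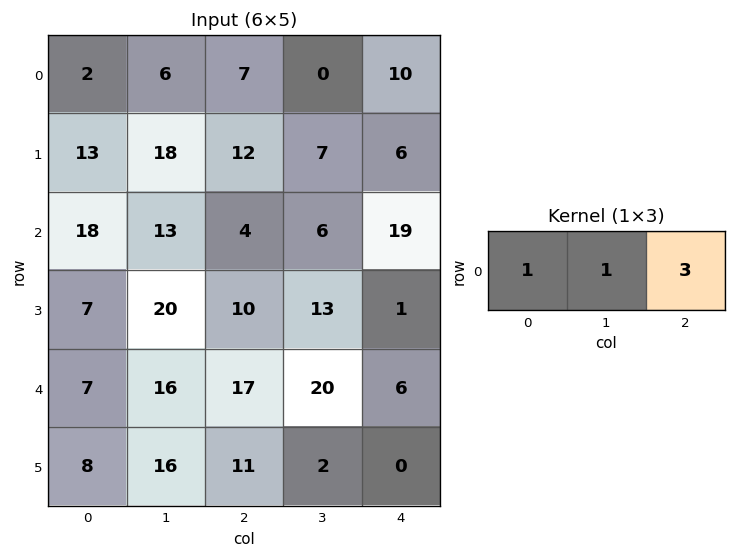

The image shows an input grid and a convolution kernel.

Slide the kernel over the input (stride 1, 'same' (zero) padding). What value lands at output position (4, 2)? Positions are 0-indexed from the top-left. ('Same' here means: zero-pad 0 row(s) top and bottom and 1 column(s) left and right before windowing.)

The receptive field on the zero-padded input at this output position is [16 17 20]. Elementwise product with the kernel and sum: 16·1 + 17·1 + 20·3.

93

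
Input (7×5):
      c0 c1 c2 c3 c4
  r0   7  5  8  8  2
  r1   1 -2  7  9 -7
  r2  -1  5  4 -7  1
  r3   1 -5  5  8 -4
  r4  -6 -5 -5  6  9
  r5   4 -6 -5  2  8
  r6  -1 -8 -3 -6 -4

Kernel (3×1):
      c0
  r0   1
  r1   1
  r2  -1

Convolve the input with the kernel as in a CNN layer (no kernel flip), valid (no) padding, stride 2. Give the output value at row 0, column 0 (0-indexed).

The receptive field on the input at this output position is [7 / 1 / -1]. Elementwise product with the kernel and sum: 7·1 + 1·1 + -1·-1.

9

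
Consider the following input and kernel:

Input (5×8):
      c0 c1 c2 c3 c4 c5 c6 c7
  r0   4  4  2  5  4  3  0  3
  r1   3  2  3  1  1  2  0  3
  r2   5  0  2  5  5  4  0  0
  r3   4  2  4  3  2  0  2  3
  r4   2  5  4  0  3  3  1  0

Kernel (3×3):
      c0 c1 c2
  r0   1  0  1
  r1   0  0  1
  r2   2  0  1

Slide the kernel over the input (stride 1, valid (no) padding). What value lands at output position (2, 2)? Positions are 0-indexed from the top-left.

20

The receptive field on the input at this output position is [2 5 5 / 4 3 2 / 4 0 3]. Elementwise product with the kernel and sum: 2·1 + 5·1 + 2·1 + 4·2 + 3·1.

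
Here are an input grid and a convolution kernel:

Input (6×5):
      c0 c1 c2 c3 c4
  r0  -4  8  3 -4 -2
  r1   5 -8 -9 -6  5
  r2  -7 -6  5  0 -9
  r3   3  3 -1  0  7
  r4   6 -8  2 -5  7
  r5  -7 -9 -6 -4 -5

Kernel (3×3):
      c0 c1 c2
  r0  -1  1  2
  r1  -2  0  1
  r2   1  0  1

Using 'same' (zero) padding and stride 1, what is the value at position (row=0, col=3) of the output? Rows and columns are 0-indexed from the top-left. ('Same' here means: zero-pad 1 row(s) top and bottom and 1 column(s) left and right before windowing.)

The receptive field on the zero-padded input at this output position is [0 0 0 / 3 -4 -2 / -9 -6 5]. Elementwise product with the kernel and sum: 0·-1 + 0·1 + 0·2 + 3·-2 + -2·1 + -9·1 + 5·1.

-12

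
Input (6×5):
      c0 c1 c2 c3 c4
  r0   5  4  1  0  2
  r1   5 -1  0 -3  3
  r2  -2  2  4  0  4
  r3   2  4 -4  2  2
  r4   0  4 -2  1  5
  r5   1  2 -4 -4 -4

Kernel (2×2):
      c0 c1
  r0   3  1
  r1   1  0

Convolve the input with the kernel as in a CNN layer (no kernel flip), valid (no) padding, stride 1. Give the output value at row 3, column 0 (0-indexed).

10

The receptive field on the input at this output position is [2 4 / 0 4]. Elementwise product with the kernel and sum: 2·3 + 4·1 + 0·1.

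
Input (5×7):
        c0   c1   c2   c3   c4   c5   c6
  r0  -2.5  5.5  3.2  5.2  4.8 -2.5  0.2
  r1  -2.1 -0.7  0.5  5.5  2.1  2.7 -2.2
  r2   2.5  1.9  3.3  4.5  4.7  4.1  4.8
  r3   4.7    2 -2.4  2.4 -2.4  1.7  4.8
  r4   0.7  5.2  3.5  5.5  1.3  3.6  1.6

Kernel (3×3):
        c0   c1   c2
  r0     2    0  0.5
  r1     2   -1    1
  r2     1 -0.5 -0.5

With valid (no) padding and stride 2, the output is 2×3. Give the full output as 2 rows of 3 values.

-6.5 5.1 9.25
8 -0.55 8.8

Output[0,0]: The receptive field on the input at this output position is [-2.5 5.5 3.2 / -2.1 -0.7 0.5 / 2.5 1.9 3.3]. Elementwise product with the kernel and sum: -2.5·2 + 3.2·0.5 + -2.1·2 + -0.7·-1 + 0.5·1 + 2.5·1 + 1.9·-0.5 + 3.3·-0.5.
Output[0,1]: The receptive field on the input at this output position is [3.2 5.2 4.8 / 0.5 5.5 2.1 / 3.3 4.5 4.7]. Elementwise product with the kernel and sum: 3.2·2 + 4.8·0.5 + 0.5·2 + 5.5·-1 + 2.1·1 + 3.3·1 + 4.5·-0.5 + 4.7·-0.5.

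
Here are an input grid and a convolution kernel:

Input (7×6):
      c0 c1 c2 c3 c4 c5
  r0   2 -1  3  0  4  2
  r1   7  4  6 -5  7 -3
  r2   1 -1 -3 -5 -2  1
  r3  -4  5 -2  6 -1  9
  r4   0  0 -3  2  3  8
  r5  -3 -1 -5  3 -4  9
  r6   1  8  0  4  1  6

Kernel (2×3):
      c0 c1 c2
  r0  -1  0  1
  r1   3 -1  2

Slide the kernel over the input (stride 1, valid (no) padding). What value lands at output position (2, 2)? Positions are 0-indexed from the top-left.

The receptive field on the input at this output position is [-3 -5 -2 / -2 6 -1]. Elementwise product with the kernel and sum: -3·-1 + -2·1 + -2·3 + 6·-1 + -1·2.

-13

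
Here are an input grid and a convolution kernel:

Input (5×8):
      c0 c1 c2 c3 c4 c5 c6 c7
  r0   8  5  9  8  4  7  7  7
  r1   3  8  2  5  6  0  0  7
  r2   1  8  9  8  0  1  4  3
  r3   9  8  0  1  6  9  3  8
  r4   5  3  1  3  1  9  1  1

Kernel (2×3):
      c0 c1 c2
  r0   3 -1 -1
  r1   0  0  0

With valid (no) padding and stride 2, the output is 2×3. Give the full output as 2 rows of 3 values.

10 15 -2
-14 19 -5

Output[0,0]: The receptive field on the input at this output position is [8 5 9 / 3 8 2]. Elementwise product with the kernel and sum: 8·3 + 5·-1 + 9·-1.
Output[0,1]: The receptive field on the input at this output position is [9 8 4 / 2 5 6]. Elementwise product with the kernel and sum: 9·3 + 8·-1 + 4·-1.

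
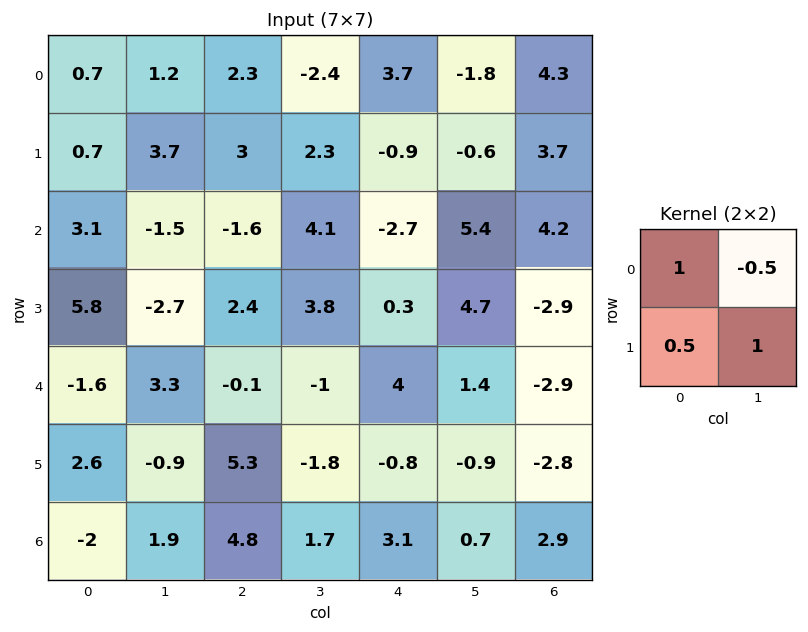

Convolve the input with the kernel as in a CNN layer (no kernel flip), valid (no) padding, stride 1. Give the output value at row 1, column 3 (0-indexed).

2.1

The receptive field on the input at this output position is [2.3 -0.9 / 4.1 -2.7]. Elementwise product with the kernel and sum: 2.3·1 + -0.9·-0.5 + 4.1·0.5 + -2.7·1.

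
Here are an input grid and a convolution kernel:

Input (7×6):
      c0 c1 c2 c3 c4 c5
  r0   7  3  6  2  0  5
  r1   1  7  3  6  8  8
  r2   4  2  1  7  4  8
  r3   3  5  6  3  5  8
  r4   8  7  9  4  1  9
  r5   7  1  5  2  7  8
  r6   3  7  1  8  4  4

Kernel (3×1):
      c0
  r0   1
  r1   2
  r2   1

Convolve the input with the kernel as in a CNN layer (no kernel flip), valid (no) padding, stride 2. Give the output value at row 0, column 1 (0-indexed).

13

The receptive field on the input at this output position is [6 / 3 / 1]. Elementwise product with the kernel and sum: 6·1 + 3·2 + 1·1.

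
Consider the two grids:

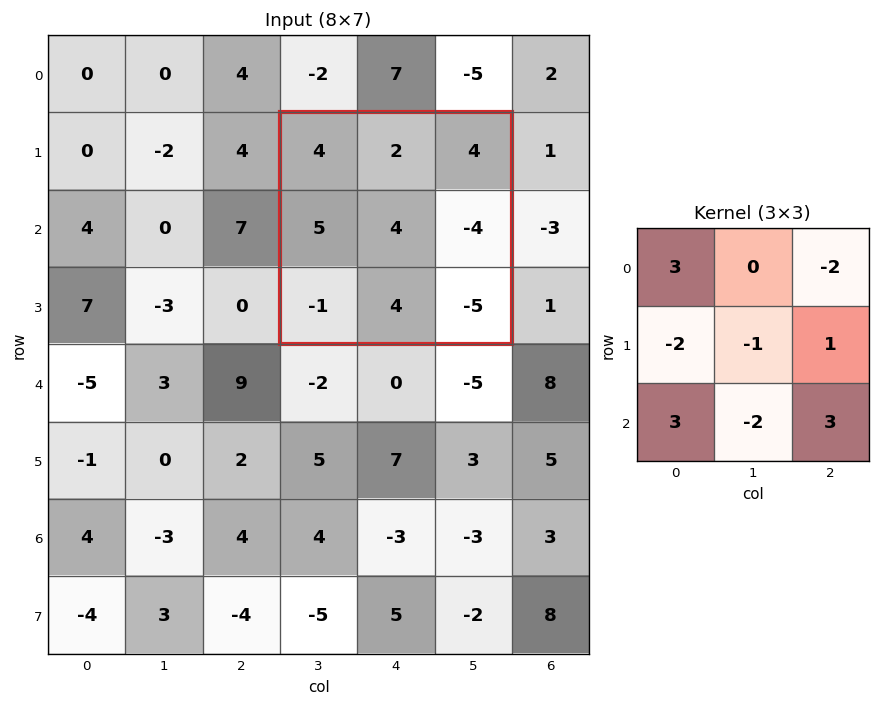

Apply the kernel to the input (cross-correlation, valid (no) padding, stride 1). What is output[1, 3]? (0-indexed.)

The receptive field on the input at this output position is [4 2 4 / 5 4 -4 / -1 4 -5]. Elementwise product with the kernel and sum: 4·3 + 4·-2 + 5·-2 + 4·-1 + -4·1 + -1·3 + 4·-2 + -5·3.

-40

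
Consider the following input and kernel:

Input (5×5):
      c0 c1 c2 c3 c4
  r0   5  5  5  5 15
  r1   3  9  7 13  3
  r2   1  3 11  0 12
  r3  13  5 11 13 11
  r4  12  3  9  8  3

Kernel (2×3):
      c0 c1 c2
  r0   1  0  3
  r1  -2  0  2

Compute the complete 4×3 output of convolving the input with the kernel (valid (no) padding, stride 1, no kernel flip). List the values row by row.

28 28 42
44 42 18
30 19 47
40 54 32

Output[0,0]: The receptive field on the input at this output position is [5 5 5 / 3 9 7]. Elementwise product with the kernel and sum: 5·1 + 5·3 + 3·-2 + 7·2.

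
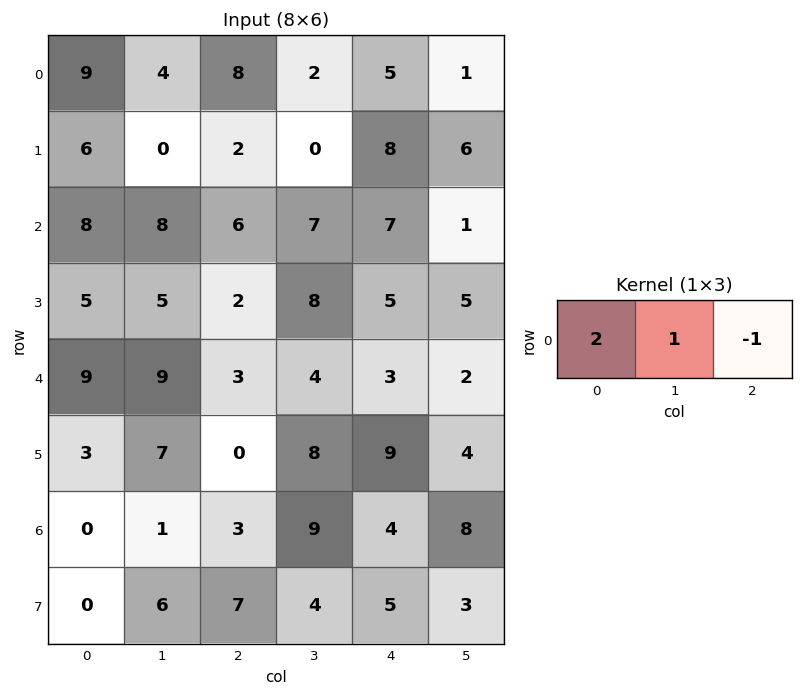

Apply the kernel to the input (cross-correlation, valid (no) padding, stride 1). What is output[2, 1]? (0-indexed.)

The receptive field on the input at this output position is [8 6 7]. Elementwise product with the kernel and sum: 8·2 + 6·1 + 7·-1.

15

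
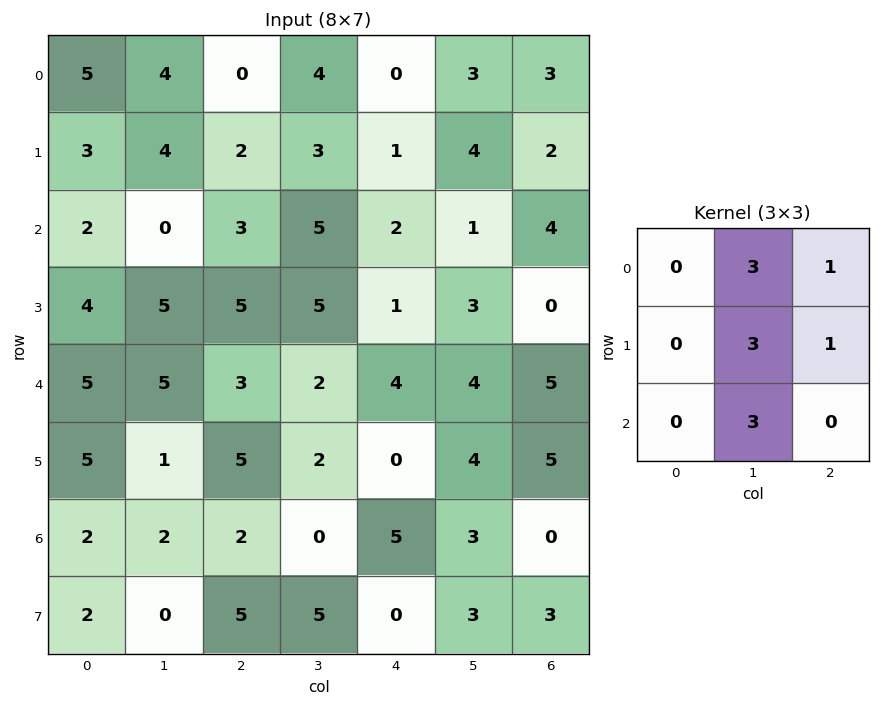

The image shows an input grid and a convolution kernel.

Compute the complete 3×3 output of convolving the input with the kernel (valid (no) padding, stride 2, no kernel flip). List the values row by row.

26 37 29
38 39 28
32 16 43

Output[0,0]: The receptive field on the input at this output position is [5 4 0 / 3 4 2 / 2 0 3]. Elementwise product with the kernel and sum: 4·3 + 0·1 + 4·3 + 2·1 + 0·3.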